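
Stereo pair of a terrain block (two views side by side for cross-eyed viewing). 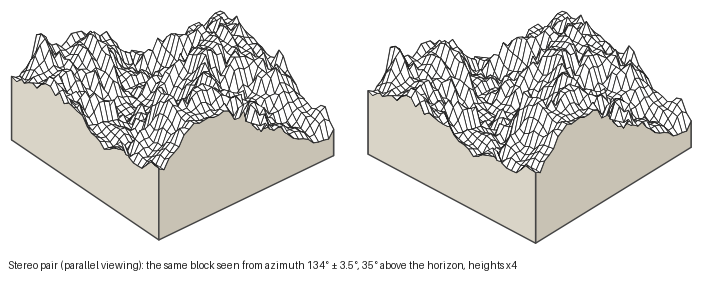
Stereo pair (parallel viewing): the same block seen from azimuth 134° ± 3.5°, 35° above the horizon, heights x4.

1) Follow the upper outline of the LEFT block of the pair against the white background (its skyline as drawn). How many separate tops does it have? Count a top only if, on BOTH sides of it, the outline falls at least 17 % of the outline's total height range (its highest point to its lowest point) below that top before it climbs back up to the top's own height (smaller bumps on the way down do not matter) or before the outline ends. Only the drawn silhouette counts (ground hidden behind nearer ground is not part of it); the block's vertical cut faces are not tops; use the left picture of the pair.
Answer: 2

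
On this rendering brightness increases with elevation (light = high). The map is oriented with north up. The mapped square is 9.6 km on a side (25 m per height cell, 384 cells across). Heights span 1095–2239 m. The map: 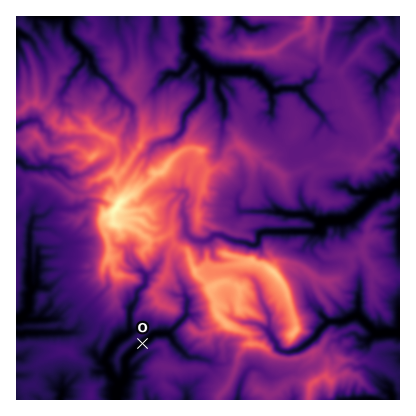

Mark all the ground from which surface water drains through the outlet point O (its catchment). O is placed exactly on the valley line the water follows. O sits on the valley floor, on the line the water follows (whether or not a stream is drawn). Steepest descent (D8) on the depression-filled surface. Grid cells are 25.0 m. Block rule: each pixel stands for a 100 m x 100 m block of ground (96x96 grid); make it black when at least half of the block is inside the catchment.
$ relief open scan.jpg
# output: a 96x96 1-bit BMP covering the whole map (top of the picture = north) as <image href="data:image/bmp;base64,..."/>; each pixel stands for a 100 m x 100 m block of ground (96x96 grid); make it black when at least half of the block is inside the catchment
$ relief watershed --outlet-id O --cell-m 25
<image width="96" height="96" href="data:image/bmp;base64,Qk2+BAAAAAAAAD4AAAAoAAAAYAAAAGAAAAABAAEAAAAAAIAEAAATCwAAEwsAAAIAAAAAAAAA////AAAAAAAAAAAAAAAAAAAAAAAAAAAAAAAAAAAAAAAAAAAAAAAAAAAAAAAAAAAAAAAIAAAAAAAAAAAAAAAcAAAAAAAAAAAAAAA8AAAAAAAAAAAAAAB8AAAAAAAAAAAAAAD+AAAAAAAAAAAAA//+AAAAAAAAAAAAB//+AAAAAAAAAAAAB//+AAAAAAAAAAAAB///AAAAAAAAAAAAB///gAAAAAAAAAAA5///gAAAAAAAAAAB////4AAAAAAAAAAB////4AAAAAAAAAAB////wAAAAAAAAAAAf///AAAAAAAAAAAAP//4AAAAAAAAAAAAH//wAAAAAAAAAAAAH//gAAAAAAAAAAAAH//AAAAAAAAAAAAAD//AAAAAAAAAAAAAD//AAAAAAAAAAAAAH//AAAAAAAAAAAAAH/+AAAAAAAAAAAAAH/+AAAAAAAAAAAAAH/8AAAAAAAAAAAAAH/8AAAAAAAAAAAAAD/4AAAAAAAAAAAAAB/wAAAAAAAAAAAAAB/gAAAAAAAAAAAAAA/gAAAAAAAAAAAAAA/AAAAAAAAAAAAAAA/AAAAAAAAAAAAAAA+AAAAAAAAAAAAAAA+AAAAAAAAAAAAAAAeAAAAAAAAAAAAAAAAAAAAAAAAAAAAAAAAAAAAAAAAAAAAAAAAAAAAAAAAAAAAAAAAAAAAAAAAAAAAAAAAAAAAAAAAAAAAAAAAAAAAAAAAAAAAAAAAAAAAAAAAAAAAAAAAAAAAAAAAAAAAAAAAAAAAAAAAAAAAAAAAAAAAAAAAAAAAAAAAAAAAAAAAAAAAAAAAAAAAAAAAAAAAAAAAAAAAAAAAAAAAAAAAAAAAAAAAAAAAAAAAAAAAAAAAAAAAAAAAAAAAAAAAAAAAAAAAAAAAAAAAAAAAAAAAAAAAAAAAAAAAAAAAAAAAAAAAAAAAAAAAAAAAAAAAAAAAAAAAAAAAAAAAAAAAAAAAAAAAAAAAAAAAAAAAAAAAAAAAAAAAAAAAAAAAAAAAAAAAAAAAAAAAAAAAAAAAAAAAAAAAAAAAAAAAAAAAAAAAAAAAAAAAAAAAAAAAAAAAAAAAAAAAAAAAAAAAAAAAAAAAAAAAAAAAAAAAAAAAAAAAAAAAAAAAAAAAAAAAAAAAAAAAAAAAAAAAAAAAAAAAAAAAAAAAAAAAAAAAAAAAAAAAAAAAAAAAAAAAAAAAAAAAAAAAAAAAAAAAAAAAAAAAAAAAAAAAAAAAAAAAAAAAAAAAAAAAAAAAAAAAAAAAAAAAAAAAAAAAAAAAAAAAAAAAAAAAAAAAAAAAAAAAAAAAAAAAAAAAAAAAAAAAAAAAAAAAAAAAAAAAAAAAAAAAAAAAAAAAAAAAAAAAAAAAAAAAAAAAAAAAAAAAAAAAAAAAAAAAAAAAAAAAAAAAAAAAAAAAAAAAAAAAAAAAAAAAAAAAAAAAAAAAAAAAAAAAAAAAAAAAAAAAAAAAAAAAAAAAAAAAAAAAAAAAAAAAAAAAAAAAAAAAAAAAAAAAAAAAAAAAAAAAAAAAAAAAAAAAAAAAAAAAAAAAAAAAAAAAA="/>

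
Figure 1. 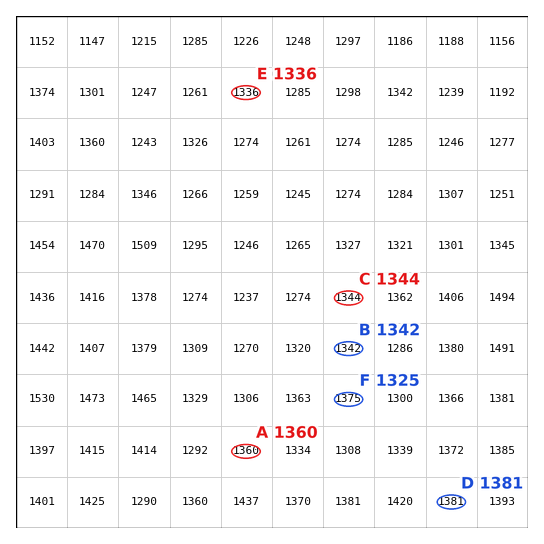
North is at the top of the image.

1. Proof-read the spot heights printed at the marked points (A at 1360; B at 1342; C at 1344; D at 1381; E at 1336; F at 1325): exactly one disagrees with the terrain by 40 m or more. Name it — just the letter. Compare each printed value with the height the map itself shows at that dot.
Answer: F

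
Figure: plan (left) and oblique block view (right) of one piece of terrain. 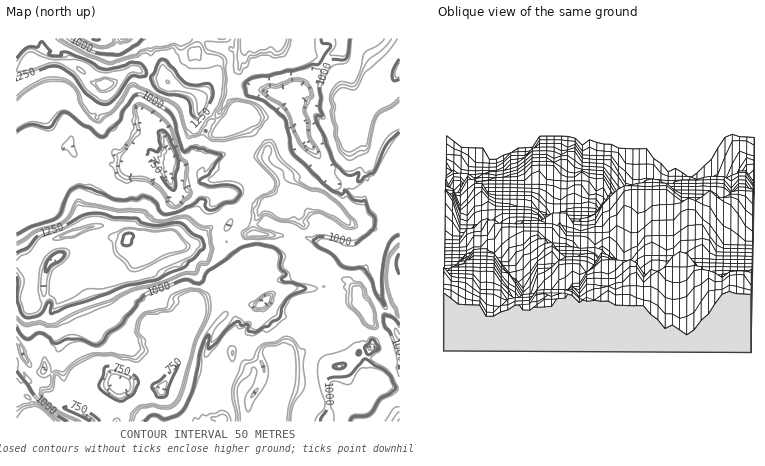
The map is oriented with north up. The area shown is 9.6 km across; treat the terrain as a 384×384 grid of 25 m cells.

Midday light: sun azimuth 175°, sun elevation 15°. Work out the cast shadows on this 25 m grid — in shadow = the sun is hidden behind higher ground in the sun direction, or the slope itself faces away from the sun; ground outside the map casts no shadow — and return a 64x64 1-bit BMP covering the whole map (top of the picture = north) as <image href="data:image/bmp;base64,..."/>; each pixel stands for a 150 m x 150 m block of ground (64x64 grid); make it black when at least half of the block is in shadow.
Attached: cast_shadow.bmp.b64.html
<image width="64" height="64" href="data:image/bmp;base64,Qk0+AgAAAAAAAD4AAAAoAAAAQAAAAEAAAAABAAEAAAAAAAACAAATCwAAEwsAAAIAAAAAAAAA////AAAAAAAD+JbgAAABxIfwF/HgAAHz/8Af+OAAAPP/gN/4AQAA+P8B//wBAAAefwP//ACAAA9/Aef8CAAADv4AAvwMAAAA+AAAOAwAAADoAAAKAwAAAEAAAAgDAAAAAAAABgMAADAAAAAGmOEAGQAAAAfA/gABAAAIB2H+AAMAAAAD9fwABgAAAAO/+AAEAAAAAx/wAAAAAAADPPAAAAAAAAEB+AAUAAAAAADsADgIAAAAAA+AOAAAAAAAB4B4AAAAAAAAANAEAAAAAAgD4AQAAAAAAAPkBwAAAAAAB+QDgAAAAAAHxcAAAAAAAB+H4AAAAAAAOAfwAAAaAABwB/+Bw74CeAAH//D//4PwAAf//v//g+AAA/////+CAAET/////8AAAxD/////+YAH4P/////9wA/g/////zjgf8A////8APH+AD////8AY/wAH///+YAD/AAH///7gA/4AAP///DADfAAAfz/4GAL4AAB8P/gAIPAAAAAP8AA48AAAAAfwADjgAAAAAeAgEMAAAAAAACAAgAAAAAAAEAMAAAAAAAAYFwgAAAAAAAw/KgAAAAAAB/4oAAAAAAAH/jIAAAAAAcf+I2AAAAAHw+AL4AAD4BfAAA3wAAHgz8AABfAAC/9d8AADEGD//ngAAAOAd///8DgAA8N/////cAABzz3///+AAAADg=="/>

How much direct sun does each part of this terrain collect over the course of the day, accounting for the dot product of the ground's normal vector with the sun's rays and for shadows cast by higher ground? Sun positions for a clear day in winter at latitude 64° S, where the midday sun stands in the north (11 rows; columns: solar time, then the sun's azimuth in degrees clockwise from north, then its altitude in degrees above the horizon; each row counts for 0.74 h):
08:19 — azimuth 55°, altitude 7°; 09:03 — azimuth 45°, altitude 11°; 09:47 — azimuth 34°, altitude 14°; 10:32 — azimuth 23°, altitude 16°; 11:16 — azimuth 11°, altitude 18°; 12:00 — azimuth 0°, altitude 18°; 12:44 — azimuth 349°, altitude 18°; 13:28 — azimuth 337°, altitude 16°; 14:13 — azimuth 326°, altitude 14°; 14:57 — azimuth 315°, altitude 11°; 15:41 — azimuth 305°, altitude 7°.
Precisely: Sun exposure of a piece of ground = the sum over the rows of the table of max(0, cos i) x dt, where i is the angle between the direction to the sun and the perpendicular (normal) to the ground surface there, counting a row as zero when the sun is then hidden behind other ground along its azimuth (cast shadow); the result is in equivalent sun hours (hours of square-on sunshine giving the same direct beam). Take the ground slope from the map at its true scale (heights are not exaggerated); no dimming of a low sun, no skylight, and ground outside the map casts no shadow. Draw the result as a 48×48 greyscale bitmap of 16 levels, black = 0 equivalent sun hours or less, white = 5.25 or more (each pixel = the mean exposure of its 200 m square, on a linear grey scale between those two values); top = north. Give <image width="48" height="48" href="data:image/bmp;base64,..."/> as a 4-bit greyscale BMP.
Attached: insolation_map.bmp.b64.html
<image width="48" height="48" href="data:image/bmp;base64,Qk32BAAAAAAAAHYAAAAoAAAAMAAAADAAAAABAAQAAAAAAIAEAAATCwAAEwsAABAAAAAAAAAAAAAAABEREQAiIiIAMzMzAERERABVVVUAZmZmAHd3dwCIiIgAmZmZAKqqqgC7u7sAzMzMAN3d3QDu7u4A////AHZnv/2DNZaHzN2WmHdlZlVVVFRGV8yGmMmN+3MUVmaLrLqnZ4pkZ2VVRFU2VnemeontZDRVZplomYmJZlVFZ2VVM1VmVVV6Z2qSJFVWe4iGaIWHdmVWVIZWQkV2VVVYyXhSMkRFYxE1QiZmdmVoZGZlVVVjIkRERah6QCNEMAADQxVWdmVZlkZVVWZRATMyFXhTMhABEAATRENWdmZmdlVVVlVXhSEQJ1RBNDAAAAACRENFZlVErFRVZlVUNVEUVSIQEiIAABIiNEQ0Z3VVZ2VmZ1UxJGaoVxEAAAAAA0RHUzMzV5eIZry3mWVVQhEEVxAAAQATMiNGMjMzR2lmaGedtmZVVDIDZiAAABI0QgEiESIjNVWXi7p2ZlVVVDIDUBABEAABIiERABEiI1Nqt2mnZlVVVCJUACIREAAAAAEAAAAREjZXZod1VWZVUxVjEkVSIQAAAAAAAAAAACRVVTd4ZVZVU0aEM2ZmJUIQAAAAAAAAACRFUxBXp2ZlVlh1RXZlVVVDIQAAAAAAATRFVUIyNnZlVmdUVVZUZVVVVUIQAAAAASNFVVVCEjRFV9hVVTVUdlVVVVMQEhAAEQE0RVRFVVVmenhmY1VTaWZVVDIgAAABIBABEiIlVWVWvMpWdYZTAnZlVCFFQQABEjMAAAAEVVZpdERFiMxkIBNFVENGdTESM1VBAAADVWiDABNEm9qmMAEkU2VVRVWKeHVUEAATVmIAAAE0isze3JUBN6l5q6q6yGVldWhzIRISESIUW3z//+3JdnvO///JvYVWemIAASEQAUVFVmZou7zLvd3ZrP/thnZFVhASIxAAOYaWVlVVWHiM7d7umJ77icplVlNVVSI1iWaWVWZlV3vcqc26m3icyGrbZ5ZmZVVpt8xlVVVWZpd63Iebt5ZVZiADdp2GZnnNyndVVVZmZo3rhmd2imZTQAAARVR2i8vHdCE0VWZmZWZmZXvMlUI1WnQ0VDI2h2lTISEURVVVVVZVVmQzNBI0ZpZVVCFot5ZDEhIjRVVVVVZVVTIiIQARESZVUyWLenVCIRJDRFVVRVVERCASEAAQAAE0VnWGlnY0IQAzNFVUQzQyIhEREAAhAAABJIqFZ1I0RUJEIxEiIiMhARIAAAAhABEQAThlZTM0RVVEIQAAAiEAEREQAAAyMUVUISRXdEM1ZmVDQkISEAARARAAAAAkIiZVVTNYVERkVVVCNFVEMAIiEBAAAAAkMjVlZoirU0hWVmZREjMzMiIhARAAAAACVDN3esvIM2VVZmVUIQABEREhEREAAAAARkRs3sgxEUVWZmZVUzAAAAEiECEAERI3qoVVYRAAAARpmYZVVRAAAAE3unIAJFarq4VUIAAAABR3y6ZlQRAAAAFGrZYSWGiGZmZSIiEAAAJmZnhmZWUxATebzu28eJt3d4hFIRIyIgBJl2mGaaZqzL3u/f/pd7ZlNopVIAABRVNJuVeZaI3YeM3//ZvM7cm5eZZGUyEiRVdjVmiplmd3a/7uqb67d4ubxhAmVVVVVmZ3VmZ5hw=="/>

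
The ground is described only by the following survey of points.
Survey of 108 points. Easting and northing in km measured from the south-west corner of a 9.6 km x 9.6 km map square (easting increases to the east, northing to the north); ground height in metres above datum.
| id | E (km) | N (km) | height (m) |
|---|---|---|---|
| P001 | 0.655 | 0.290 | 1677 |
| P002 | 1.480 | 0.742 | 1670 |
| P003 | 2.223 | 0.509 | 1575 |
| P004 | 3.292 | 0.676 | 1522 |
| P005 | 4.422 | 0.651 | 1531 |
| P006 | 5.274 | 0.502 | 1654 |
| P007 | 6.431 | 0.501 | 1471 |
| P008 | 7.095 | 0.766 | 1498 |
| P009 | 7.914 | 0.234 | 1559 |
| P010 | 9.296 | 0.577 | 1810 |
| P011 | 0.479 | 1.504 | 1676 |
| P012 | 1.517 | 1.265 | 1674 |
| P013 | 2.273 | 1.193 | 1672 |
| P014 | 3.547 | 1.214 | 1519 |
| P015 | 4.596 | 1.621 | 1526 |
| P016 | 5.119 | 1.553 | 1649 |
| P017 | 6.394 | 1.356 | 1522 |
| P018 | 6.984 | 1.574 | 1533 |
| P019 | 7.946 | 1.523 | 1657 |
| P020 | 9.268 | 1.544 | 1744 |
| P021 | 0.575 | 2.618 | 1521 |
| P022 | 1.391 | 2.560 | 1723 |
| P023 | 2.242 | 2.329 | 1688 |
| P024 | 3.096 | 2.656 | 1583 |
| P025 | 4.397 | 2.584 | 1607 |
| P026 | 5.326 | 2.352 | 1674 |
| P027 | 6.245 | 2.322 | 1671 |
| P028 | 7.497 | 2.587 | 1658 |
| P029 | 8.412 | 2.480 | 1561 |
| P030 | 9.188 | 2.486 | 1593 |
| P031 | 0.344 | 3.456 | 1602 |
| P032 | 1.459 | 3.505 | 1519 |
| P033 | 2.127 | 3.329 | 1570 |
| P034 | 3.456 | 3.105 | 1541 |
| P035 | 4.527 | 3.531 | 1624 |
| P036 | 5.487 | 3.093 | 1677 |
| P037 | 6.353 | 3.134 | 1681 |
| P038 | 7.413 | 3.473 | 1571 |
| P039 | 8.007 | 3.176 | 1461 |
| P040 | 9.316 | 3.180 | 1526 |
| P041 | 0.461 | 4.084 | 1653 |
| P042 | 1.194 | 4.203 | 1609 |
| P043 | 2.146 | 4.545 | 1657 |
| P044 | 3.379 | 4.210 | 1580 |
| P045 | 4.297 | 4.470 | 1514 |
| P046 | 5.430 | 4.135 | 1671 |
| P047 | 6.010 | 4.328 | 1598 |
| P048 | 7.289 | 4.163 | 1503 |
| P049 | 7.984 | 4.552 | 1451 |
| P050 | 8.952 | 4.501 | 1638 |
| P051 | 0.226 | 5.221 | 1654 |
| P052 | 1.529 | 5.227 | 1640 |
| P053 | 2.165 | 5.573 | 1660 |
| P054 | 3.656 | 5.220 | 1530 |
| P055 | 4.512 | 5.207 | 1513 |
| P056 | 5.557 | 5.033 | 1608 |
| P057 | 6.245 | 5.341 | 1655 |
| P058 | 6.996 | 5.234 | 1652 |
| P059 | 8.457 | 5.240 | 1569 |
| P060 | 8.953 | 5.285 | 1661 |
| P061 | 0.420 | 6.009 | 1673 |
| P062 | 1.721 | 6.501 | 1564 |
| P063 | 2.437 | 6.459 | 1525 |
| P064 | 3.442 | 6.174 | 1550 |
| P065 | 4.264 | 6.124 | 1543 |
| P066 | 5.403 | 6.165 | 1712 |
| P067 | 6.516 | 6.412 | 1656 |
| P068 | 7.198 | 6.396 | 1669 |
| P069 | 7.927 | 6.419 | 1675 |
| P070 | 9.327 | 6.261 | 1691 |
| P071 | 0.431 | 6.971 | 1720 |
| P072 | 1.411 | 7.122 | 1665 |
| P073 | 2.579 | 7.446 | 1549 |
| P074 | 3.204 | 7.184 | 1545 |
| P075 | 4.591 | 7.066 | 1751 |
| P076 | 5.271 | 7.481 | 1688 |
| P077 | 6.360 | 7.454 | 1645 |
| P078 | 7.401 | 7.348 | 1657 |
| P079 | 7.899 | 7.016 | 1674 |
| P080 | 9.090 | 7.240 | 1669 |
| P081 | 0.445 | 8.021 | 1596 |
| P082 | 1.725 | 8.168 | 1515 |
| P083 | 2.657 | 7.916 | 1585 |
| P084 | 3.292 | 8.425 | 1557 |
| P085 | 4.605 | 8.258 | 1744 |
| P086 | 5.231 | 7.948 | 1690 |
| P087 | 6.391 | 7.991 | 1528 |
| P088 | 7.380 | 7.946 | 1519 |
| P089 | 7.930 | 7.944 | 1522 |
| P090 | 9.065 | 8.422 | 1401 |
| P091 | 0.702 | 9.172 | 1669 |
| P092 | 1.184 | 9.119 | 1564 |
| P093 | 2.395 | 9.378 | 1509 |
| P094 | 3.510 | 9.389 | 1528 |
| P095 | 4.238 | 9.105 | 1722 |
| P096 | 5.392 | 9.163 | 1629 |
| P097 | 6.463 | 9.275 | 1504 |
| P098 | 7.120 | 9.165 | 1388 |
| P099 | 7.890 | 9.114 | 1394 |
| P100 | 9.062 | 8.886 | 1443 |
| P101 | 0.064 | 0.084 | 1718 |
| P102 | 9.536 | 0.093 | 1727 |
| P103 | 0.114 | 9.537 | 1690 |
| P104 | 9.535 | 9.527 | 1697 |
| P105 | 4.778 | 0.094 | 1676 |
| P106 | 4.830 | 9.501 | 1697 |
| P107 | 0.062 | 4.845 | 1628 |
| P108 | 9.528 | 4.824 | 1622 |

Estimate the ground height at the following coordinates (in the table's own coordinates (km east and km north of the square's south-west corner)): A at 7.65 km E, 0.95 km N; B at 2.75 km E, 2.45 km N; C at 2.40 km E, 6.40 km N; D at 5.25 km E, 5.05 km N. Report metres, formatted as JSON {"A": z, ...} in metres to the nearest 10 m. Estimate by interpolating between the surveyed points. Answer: {"A": 1550, "B": 1640, "C": 1530, "D": 1550}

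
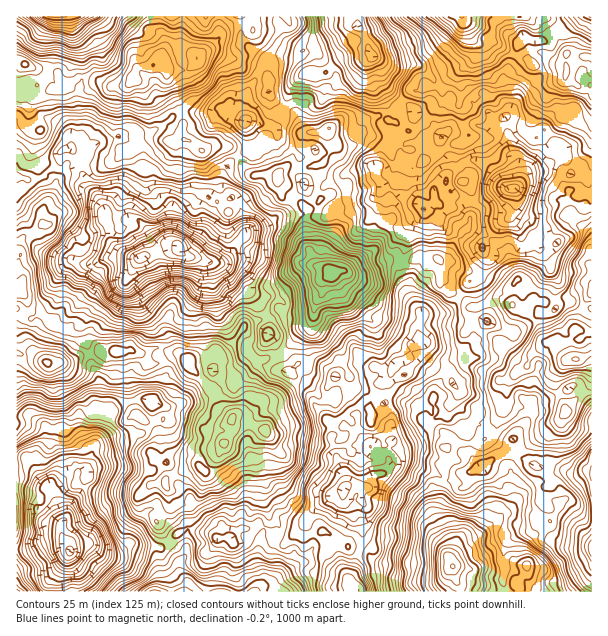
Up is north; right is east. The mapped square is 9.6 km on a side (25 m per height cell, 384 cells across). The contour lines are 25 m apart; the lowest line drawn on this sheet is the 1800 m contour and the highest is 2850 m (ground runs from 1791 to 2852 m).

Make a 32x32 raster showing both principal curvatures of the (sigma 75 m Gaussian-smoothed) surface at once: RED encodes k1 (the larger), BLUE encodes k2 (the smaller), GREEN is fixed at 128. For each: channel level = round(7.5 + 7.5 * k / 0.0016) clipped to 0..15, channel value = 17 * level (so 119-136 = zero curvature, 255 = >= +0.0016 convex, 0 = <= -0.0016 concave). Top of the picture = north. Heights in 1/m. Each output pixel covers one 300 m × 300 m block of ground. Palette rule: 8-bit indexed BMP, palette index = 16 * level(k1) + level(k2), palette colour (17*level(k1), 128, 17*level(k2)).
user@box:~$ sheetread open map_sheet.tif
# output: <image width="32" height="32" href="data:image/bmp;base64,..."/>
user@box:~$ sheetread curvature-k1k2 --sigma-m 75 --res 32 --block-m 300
<image width="32" height="32" href="data:image/bmp;base64,Qk02CAAAAAAAADYEAAAoAAAAIAAAACAAAAABAAgAAAAAAAAEAAATCwAAEwsAAAABAAAAAAAAAIAAABGAAAAigAAAM4AAAESAAABVgAAAZoAAAHeAAACIgAAAmYAAAKqAAAC7gAAAzIAAAN2AAADugAAA/4AAAACAEQARgBEAIoARADOAEQBEgBEAVYARAGaAEQB3gBEAiIARAJmAEQCqgBEAu4ARAMyAEQDdgBEA7oARAP+AEQAAgCIAEYAiACKAIgAzgCIARIAiAFWAIgBmgCIAd4AiAIiAIgCZgCIAqoAiALuAIgDMgCIA3YAiAO6AIgD/gCIAAIAzABGAMwAigDMAM4AzAESAMwBVgDMAZoAzAHeAMwCIgDMAmYAzAKqAMwC7gDMAzIAzAN2AMwDugDMA/4AzAACARAARgEQAIoBEADOARABEgEQAVYBEAGaARAB3gEQAiIBEAJmARACqgEQAu4BEAMyARADdgEQA7oBEAP+ARAAAgFUAEYBVACKAVQAzgFUARIBVAFWAVQBmgFUAd4BVAIiAVQCZgFUAqoBVALuAVQDMgFUA3YBVAO6AVQD/gFUAAIBmABGAZgAigGYAM4BmAESAZgBVgGYAZoBmAHeAZgCIgGYAmYBmAKqAZgC7gGYAzIBmAN2AZgDugGYA/4BmAACAdwARgHcAIoB3ADOAdwBEgHcAVYB3AGaAdwB3gHcAiIB3AJmAdwCqgHcAu4B3AMyAdwDdgHcA7oB3AP+AdwAAgIgAEYCIACKAiAAzgIgARICIAFWAiABmgIgAd4CIAIiAiACZgIgAqoCIALuAiADMgIgA3YCIAO6AiAD/gIgAAICZABGAmQAigJkAM4CZAESAmQBVgJkAZoCZAHeAmQCIgJkAmYCZAKqAmQC7gJkAzICZAN2AmQDugJkA/4CZAACAqgARgKoAIoCqADOAqgBEgKoAVYCqAGaAqgB3gKoAiICqAJmAqgCqgKoAu4CqAMyAqgDdgKoA7oCqAP+AqgAAgLsAEYC7ACKAuwAzgLsARIC7AFWAuwBmgLsAd4C7AIiAuwCZgLsAqoC7ALuAuwDMgLsA3YC7AO6AuwD/gLsAAIDMABGAzAAigMwAM4DMAESAzABVgMwAZoDMAHeAzACIgMwAmYDMAKqAzAC7gMwAzIDMAN2AzADugMwA/4DMAACA3QARgN0AIoDdADOA3QBEgN0AVYDdAGaA3QB3gN0AiIDdAJmA3QCqgN0Au4DdAMyA3QDdgN0A7oDdAP+A3QAAgO4AEYDuACKA7gAzgO4ARIDuAFWA7gBmgO4Ad4DuAIiA7gCZgO4AqoDuALuA7gDMgO4A3YDuAO6A7gD/gO4AAID/ABGA/wAigP8AM4D/AESA/wBVgP8AZoD/AHeA/wCIgP8AmYD/AKqA/wC7gP8AzID/AN2A/wDugP8A/4D/AKNAg3N0yITlg+ezppPp57ejdGCSx9jn6Oe4ktXHtaV0p7ZwcZWRctWV81C3lLe3xLaSgdOkx3Tp+8ejs/z5lYWChEBgUMFx0ZH4kXFhxIKUxbX3onOVpvjnloSi1JCTk7ZycLNy14P3tLBxYoOTtnKm2KaitpXXttnYtJRyxZXFhJJgg8em+LPWtpVzhKalpcGFg2F0p9rHpZLI2JSk1/mTgcLj1db81diB17eUp5bWYlFyc6S3xtVRhLe2x5Pp17SBoaRQlLPU1bT6poSnxsaElHKjgHO11IRxc8eEtKGSQLWEk4GEx+mTt8bptIXX6qWB1saUYaXXt5SRtIGTxLO0s8iVMKPCtIOkpvii1/i2pqC3cpNypOi2tthhtdjYx6OAkrPm1OnUg5XIyNfVttmjgIPYoqTopKWVxbaRxvukUJXYgXFw0DCRUMPExrfYpoDYpbSi1si3gbS2tmGD9/TDtre3s7i2pLOl9ZWktrXAtYLGpoOUptdghOnWk8aQocT8+taipqXYovqUtqWTgXPVYcVykmKVxaXEpNflo/nl1tbHsvb5+eX2+OX5g6LTxMO1cZPVkmKDtYS2ovXWxsWlhIOFtaS2ksVklaL4kVDW+5VxttmUgaXIxaNxodjWtqKkt6bHtJKj96PGovjRxZT3o8izx5RQcrTmcdjFcJOy+aKnx9dgcKb81lGD1ZODY/e2yLe1cJLW86Tl16bWwsb4lJGDw4GApcbVgnOlxfW21/v56MWQpeelkJP66XCC1/eRQKGRo1CQkHCAYKFzlfrn19jVk9Tn6tmCccOjgLT59eSks8fDt6JAYKbXkISl6Nm3cqXUc6aW4oLTx6STUNS1+vfWgMSz5JHHpPiAgJDCspLEYqWldHLH+YJglLXYw5TqyddQpIPossfG1cHHtuTWpKaDlqRShYPkxrCzyMd0crTVoKKDprWElISSo8Xpk5O2uJSCpaaCxfdgIGDYuJWmo7Wz9+e1pLimtpD25unDx6WyUJOn2ISy1MS0cLK1g6XUYJWEyMakydf69tKDc7Ny1te0xIamxNakp3G1xWOluPuCY2OhcaK216PHgcWB2Pf6hLiTt6ZipMa2w9iSpaXFooJ1hbZ0xYDUcYJwkqPUkdf35tWlg6a2pXNixKS2g8nX2MXG6Me3pYOkYYPH5bXFk6Vzk/PGpqaEpWKlx5PEpJTI1Pfm+bTa18mCpMLnUHDElJOCtuekxqalpKWk+pT59NmzpZLo2MjE+sPYgsWktdWVMGCTopWVx6eh2cTY5ZRyppGVpOiV19bm1oG3pYLFpqSQc6aVlcXVx4FxgdbHyKKEk8aUx+qltnL509mk/MV0YpC2pZWW+dmTs8XF1JU="/>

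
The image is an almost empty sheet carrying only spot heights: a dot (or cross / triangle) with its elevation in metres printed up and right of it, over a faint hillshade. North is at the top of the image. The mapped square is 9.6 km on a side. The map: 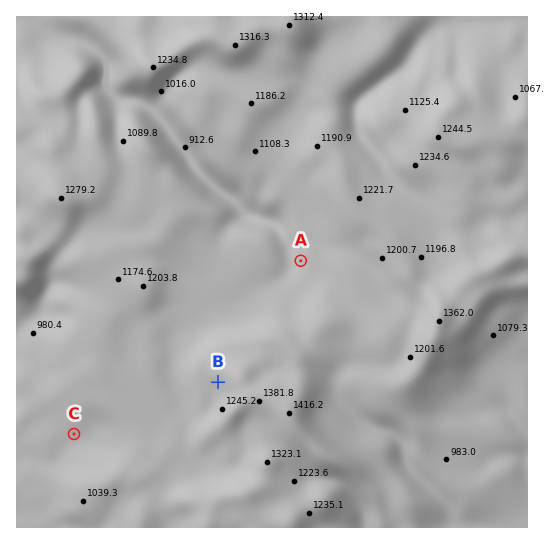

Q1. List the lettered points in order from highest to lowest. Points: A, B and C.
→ B A C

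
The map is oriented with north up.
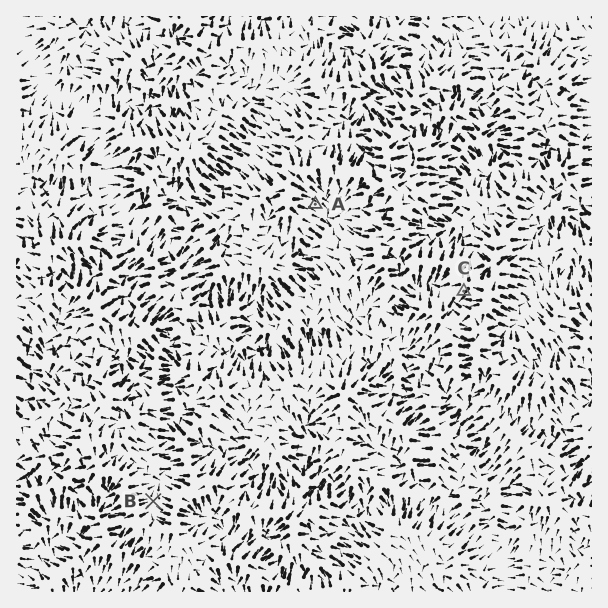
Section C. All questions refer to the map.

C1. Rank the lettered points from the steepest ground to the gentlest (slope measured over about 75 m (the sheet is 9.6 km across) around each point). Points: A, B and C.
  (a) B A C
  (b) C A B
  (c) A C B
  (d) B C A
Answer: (b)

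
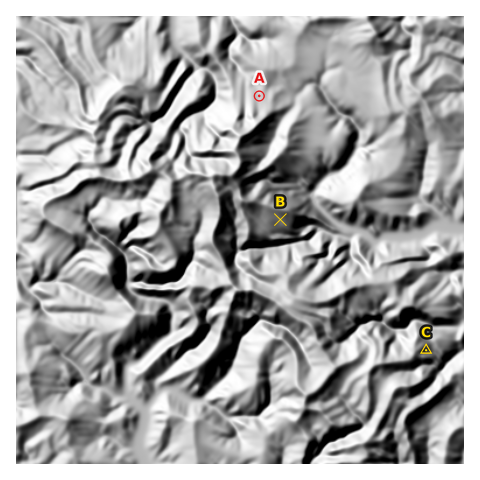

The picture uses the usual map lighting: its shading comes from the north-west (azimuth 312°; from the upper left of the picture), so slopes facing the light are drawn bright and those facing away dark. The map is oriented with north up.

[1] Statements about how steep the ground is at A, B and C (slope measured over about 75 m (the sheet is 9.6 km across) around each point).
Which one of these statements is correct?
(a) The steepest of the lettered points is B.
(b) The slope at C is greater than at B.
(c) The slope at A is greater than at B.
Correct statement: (b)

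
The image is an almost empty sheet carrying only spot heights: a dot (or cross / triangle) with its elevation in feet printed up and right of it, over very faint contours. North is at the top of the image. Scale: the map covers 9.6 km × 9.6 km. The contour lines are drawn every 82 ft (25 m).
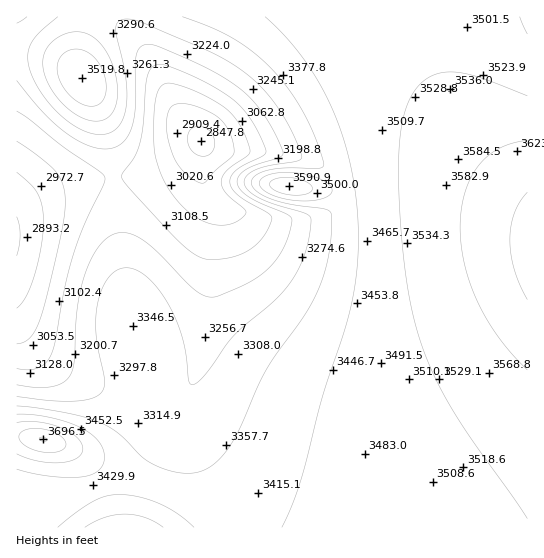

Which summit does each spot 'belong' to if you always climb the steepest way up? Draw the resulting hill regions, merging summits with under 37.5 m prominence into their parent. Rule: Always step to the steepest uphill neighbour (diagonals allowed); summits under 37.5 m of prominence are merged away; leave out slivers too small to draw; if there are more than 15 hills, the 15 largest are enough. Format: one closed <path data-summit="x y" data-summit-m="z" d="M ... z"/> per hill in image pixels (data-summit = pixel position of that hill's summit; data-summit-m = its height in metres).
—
<path data-summit="527 243" data-summit-m="1135" d="M527 16l-401 0-1 6 3 7 27 37 21 44 29 34 20 7 40 0 42 8 23 10 11 12 3 14-4 10-7 7-23 8-40 0-31-8-20-11-12-12-6-15 2-29-2-4-14 14-30 16-32 6-46 4-34 11-16 8-13 10 0 111 7 13 19 22 15 11 30 16 27 10 41 11 15 0 8-3 7-6-5 10 1 16 35 68 7 17 3 22 301 0z"/><path data-summit="82 78" data-summit-m="1073" d="M125 16l-109 1 1 192 12-9 34-15 34-6 28-2 36-8 26-14 14-14-25-31-21-44-27-37z"/><path data-summit="43 439" data-summit-m="1127" d="M17 321l-1 181 22 1 39-10 26-9 28-16 20-22 14-28 14-16-24 2-14-3-54-18-24-12-21-15-17-18z"/><path data-summit="123 527" data-summit-m="1099" d="M181 400l-16 18-14 28-20 22-28 16-26 9-39 10-21 0-1 24 209 1 0-11-9-28-35-68z"/><path data-summit="289 186" data-summit-m="1095" d="M202 141l-1 33 6 15 12 12 20 11 31 8 40 0 23-8 10-13 1-10-3-8-11-12-9-5-23-8-20-4-61-3z"/>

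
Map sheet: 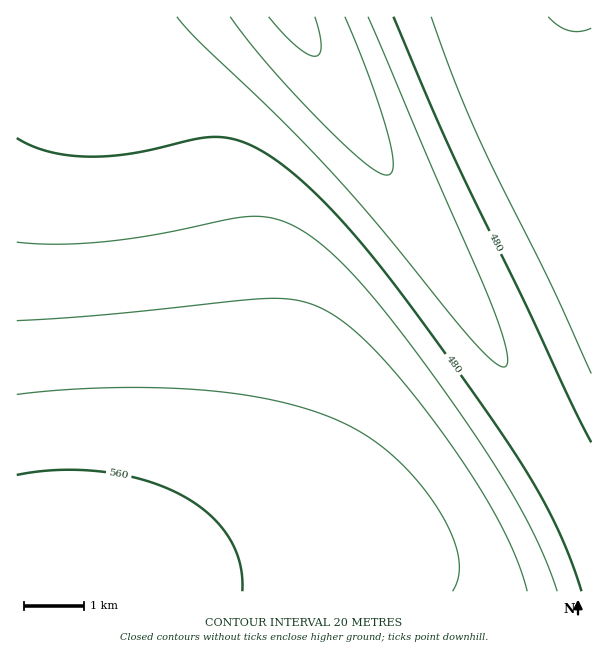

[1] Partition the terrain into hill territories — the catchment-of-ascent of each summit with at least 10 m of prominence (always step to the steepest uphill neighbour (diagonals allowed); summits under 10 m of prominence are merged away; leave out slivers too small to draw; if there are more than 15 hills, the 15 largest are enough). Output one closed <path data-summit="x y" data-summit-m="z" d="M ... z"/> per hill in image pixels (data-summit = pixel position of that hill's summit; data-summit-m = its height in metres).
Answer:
<path data-summit="41 591" data-summit-m="579" d="M294 16l-278 1 0 574 575 1 1-76-3-6-109-189z"/><path data-summit="579 17" data-summit-m="521" d="M591 16l-296 1 185 304 111 195z"/>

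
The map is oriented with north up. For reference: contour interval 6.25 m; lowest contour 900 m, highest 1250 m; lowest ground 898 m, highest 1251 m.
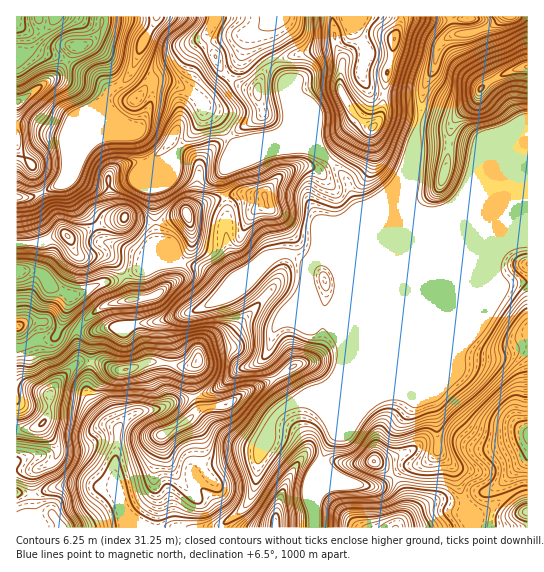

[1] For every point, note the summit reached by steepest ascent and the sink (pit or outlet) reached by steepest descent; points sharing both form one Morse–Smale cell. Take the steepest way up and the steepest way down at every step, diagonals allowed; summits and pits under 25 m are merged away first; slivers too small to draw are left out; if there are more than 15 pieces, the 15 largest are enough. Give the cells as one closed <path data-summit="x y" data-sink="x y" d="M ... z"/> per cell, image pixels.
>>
<path data-summit="42 423" data-sink="510 17" d="M415 145l-7 20-11 18-10 10-16 10-60 60-4 20-6 11-16 17-10 18-8 25-9 9-21 8-16 16-24 9 2 14-14 13-24 12-1 16-7 23 2 15 2 5-2 34 68 0 6-8 18-15 5-10 4-12 3-26 16-40 11-10 24-11 5-5 15-7 6-6 8-15 67-161 4-27z"/><path data-summit="42 423" data-sink="157 17" d="M81 328l-4 2 2 29-22 23-8 13-6-3-11-13-5-33-11 3 0 178 138 1 3-15 0-19-2-5-2-15 7-23 1-16 24-12 14-13-3-13-22 4-16 8-21 3-10 5-9 11-4-1-10-9-16-21-1-14 2-9 2-29 1-8 4-6z"/><path data-summit="527 67" data-sink="510 17" d="M527 16l-25 0-12 11-20 6-17 2-13 10-7 25-10 21-2 22-6 26 1 16-4 46 7 8 6 3 13 0 17-5 73-1z"/><path data-summit="373 127" data-sink="510 17" d="M451 16l-50 1-8 24-1 14-5 18-6 41-2 7-6 6-11-6-13-14-9-18 3-31-6-10-10 0-38 8-16 7-10 11-6 13 0 8 6 19-32 21-2 2 2 2 4 6 18 7 16 0 17-4 29 1 6 3 26 27 9 27 5 2 8-3 18-12 10-10 11-18 8-20-1-6 6-26 2-22 10-21 4-20 10-13 12-3-6-5z"/><path data-summit="275 527" data-sink="510 17" d="M411 199l-72 175-13 13-40 20-11 10-16 40-3 26-4 12-5 10-23 20 1 3 90-1-2-29 10-23-2-13 3-8 13-23 78-188 0-38z"/><path data-summit="265 195" data-sink="510 17" d="M311 148l-25 0-27 5-29 12-6 5-3 15 6 17 0 40 12 33 23-8 11-11 8-3 8 0 17 10 4-2 58-55-7 2-5-2-9-27-26-27z"/><path data-summit="374 461" data-sink="510 17" d="M415 211l0 32-3 8-75 180-16 31 3 7 6 6 13 8 27 4 12-2 11-8-18-16 27-6 21-12 14-2-4-34-17-44z"/><path data-summit="527 435" data-sink="510 17" d="M417 245l-1 118 17 44 4 34 22 0 15 7 15 1 38-12 1-91-6-1-27 11-22 0-11-3z"/><path data-summit="17 102" data-sink="157 17" d="M155 16l-52 0-3 14-9 11-16 6-20 29-29 21-10 5 1 95 18-1 26-12 4-5 30-70 9-7 4-9 5-5 6-3 10-10 14-33 13-23z"/><path data-summit="198 361" data-sink="510 17" d="M289 253l-16 3-34 33-40 20-45 14-17 1 10 31 0 7 20 1 15 4 12-3-2 11 3 21 12-3 14-6 16-16 21-8 9-9 6-23 10-16 18-21 7-15 1-13 6-7-9 4z"/><path data-summit="42 423" data-sink="157 17" d="M134 68l-15 17-11 8-4 9-5 4-27 68 13 7 12 4 16 0 22-6 10-14 9 0 16-6 31-38 2-16-9-10-24-12-16 0-3-4z"/><path data-summit="395 527" data-sink="510 17" d="M415 205l1 40 44 106 13 5 22 0 27-11 5 0 1-62-27 1-71-71-11-4z"/><path data-summit="373 127" data-sink="157 17" d="M214 16l-57 0-14 26-10 25 18 12 3 4 16 0 24 12 7 7 3 7 15 12 11 15 29-19 4-3 0-4-6-19-19-7-19-18-12-29 8-16z"/><path data-summit="198 361" data-sink="157 17" d="M135 324l-9 4-23 0-6 3-5 6-5 56 9 16 14 15 7 4 10-11 10-5 21-3 16-8 21-4-3-22 1-9-11 1-27-6-8 2-3-17z"/><path data-summit="373 127" data-sink="277 17" d="M331 16l-116 0-8 21 14 33 17 14 19 7 6-17 10-11 21-8 43-7z"/>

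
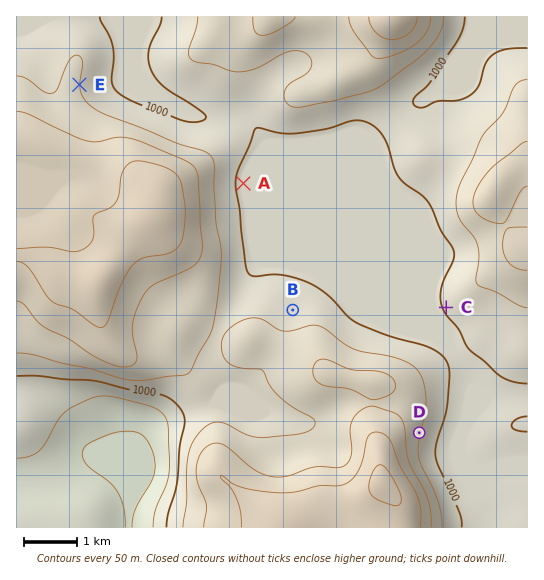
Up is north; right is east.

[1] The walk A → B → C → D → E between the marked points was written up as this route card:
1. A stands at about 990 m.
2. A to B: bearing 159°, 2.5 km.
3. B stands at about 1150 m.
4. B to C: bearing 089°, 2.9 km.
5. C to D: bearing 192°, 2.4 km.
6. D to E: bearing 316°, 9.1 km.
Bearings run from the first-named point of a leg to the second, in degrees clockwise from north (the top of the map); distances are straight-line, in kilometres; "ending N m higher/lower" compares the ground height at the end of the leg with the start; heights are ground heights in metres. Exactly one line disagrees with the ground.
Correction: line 3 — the height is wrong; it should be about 1020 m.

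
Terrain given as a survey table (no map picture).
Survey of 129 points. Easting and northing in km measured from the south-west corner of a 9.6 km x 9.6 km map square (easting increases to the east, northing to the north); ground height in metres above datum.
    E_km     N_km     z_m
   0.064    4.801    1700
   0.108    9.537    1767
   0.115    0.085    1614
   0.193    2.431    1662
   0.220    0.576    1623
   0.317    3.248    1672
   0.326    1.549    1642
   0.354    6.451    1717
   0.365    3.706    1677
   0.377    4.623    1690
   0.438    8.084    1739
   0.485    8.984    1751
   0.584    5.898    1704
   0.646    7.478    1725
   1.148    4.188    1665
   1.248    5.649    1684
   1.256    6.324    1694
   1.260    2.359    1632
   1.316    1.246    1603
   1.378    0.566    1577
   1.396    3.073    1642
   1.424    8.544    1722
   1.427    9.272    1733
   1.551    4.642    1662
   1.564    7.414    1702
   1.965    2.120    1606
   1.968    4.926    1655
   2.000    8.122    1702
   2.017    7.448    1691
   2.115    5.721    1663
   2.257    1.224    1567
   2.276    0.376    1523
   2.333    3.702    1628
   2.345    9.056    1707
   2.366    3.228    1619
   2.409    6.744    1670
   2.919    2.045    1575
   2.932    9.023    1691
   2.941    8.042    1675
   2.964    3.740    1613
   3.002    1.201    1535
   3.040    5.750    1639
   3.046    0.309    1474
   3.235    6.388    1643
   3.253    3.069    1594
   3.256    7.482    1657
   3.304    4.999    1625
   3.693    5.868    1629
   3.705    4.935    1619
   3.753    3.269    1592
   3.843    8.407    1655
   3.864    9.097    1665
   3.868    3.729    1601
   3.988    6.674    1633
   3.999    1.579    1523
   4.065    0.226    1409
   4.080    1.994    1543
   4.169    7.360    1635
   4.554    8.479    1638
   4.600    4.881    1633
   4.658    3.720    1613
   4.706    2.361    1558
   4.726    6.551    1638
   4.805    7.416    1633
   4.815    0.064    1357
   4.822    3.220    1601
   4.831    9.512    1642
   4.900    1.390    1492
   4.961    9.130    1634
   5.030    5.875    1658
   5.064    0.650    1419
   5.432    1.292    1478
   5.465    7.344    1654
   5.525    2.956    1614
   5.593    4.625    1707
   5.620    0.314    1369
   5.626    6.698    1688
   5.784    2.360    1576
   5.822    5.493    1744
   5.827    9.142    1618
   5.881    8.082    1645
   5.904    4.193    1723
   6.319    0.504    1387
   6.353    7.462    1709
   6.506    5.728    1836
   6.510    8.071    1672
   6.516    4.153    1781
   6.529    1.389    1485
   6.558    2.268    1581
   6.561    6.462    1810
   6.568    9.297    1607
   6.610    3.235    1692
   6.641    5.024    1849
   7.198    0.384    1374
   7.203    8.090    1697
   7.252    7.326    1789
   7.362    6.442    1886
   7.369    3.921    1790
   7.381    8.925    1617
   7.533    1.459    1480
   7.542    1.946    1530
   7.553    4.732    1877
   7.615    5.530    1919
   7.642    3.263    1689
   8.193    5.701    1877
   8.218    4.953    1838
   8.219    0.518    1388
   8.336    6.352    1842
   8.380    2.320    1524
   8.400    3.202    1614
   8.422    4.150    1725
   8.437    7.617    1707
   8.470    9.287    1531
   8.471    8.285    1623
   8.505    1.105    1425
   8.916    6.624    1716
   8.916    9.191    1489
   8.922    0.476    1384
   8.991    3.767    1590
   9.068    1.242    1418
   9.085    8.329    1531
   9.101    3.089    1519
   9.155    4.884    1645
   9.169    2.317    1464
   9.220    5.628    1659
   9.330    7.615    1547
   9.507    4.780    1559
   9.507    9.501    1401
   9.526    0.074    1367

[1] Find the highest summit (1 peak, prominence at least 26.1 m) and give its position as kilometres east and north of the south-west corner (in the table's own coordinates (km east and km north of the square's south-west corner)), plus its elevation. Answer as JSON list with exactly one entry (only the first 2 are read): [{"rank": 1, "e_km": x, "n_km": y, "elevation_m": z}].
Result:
[{"rank": 1, "e_km": 7.54, "n_km": 5.66, "elevation_m": 1921}]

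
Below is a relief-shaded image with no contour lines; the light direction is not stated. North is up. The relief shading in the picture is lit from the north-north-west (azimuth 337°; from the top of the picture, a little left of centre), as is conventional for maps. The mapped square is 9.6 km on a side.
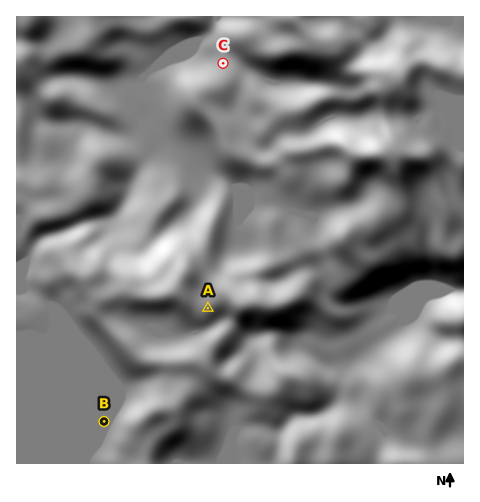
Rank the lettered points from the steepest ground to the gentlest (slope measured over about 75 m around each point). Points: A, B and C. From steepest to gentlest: A C B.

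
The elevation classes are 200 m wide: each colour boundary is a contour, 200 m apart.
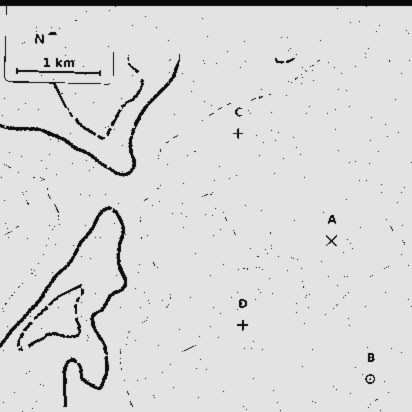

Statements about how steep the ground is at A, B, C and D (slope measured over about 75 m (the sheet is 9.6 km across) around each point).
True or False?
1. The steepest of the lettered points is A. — False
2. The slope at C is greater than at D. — False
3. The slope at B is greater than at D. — True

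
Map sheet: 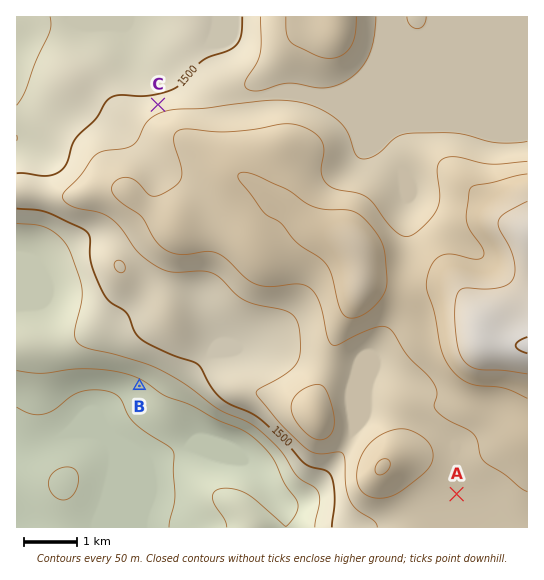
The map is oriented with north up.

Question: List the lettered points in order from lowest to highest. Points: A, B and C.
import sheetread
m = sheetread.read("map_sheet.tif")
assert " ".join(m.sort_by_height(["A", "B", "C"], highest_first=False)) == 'B C A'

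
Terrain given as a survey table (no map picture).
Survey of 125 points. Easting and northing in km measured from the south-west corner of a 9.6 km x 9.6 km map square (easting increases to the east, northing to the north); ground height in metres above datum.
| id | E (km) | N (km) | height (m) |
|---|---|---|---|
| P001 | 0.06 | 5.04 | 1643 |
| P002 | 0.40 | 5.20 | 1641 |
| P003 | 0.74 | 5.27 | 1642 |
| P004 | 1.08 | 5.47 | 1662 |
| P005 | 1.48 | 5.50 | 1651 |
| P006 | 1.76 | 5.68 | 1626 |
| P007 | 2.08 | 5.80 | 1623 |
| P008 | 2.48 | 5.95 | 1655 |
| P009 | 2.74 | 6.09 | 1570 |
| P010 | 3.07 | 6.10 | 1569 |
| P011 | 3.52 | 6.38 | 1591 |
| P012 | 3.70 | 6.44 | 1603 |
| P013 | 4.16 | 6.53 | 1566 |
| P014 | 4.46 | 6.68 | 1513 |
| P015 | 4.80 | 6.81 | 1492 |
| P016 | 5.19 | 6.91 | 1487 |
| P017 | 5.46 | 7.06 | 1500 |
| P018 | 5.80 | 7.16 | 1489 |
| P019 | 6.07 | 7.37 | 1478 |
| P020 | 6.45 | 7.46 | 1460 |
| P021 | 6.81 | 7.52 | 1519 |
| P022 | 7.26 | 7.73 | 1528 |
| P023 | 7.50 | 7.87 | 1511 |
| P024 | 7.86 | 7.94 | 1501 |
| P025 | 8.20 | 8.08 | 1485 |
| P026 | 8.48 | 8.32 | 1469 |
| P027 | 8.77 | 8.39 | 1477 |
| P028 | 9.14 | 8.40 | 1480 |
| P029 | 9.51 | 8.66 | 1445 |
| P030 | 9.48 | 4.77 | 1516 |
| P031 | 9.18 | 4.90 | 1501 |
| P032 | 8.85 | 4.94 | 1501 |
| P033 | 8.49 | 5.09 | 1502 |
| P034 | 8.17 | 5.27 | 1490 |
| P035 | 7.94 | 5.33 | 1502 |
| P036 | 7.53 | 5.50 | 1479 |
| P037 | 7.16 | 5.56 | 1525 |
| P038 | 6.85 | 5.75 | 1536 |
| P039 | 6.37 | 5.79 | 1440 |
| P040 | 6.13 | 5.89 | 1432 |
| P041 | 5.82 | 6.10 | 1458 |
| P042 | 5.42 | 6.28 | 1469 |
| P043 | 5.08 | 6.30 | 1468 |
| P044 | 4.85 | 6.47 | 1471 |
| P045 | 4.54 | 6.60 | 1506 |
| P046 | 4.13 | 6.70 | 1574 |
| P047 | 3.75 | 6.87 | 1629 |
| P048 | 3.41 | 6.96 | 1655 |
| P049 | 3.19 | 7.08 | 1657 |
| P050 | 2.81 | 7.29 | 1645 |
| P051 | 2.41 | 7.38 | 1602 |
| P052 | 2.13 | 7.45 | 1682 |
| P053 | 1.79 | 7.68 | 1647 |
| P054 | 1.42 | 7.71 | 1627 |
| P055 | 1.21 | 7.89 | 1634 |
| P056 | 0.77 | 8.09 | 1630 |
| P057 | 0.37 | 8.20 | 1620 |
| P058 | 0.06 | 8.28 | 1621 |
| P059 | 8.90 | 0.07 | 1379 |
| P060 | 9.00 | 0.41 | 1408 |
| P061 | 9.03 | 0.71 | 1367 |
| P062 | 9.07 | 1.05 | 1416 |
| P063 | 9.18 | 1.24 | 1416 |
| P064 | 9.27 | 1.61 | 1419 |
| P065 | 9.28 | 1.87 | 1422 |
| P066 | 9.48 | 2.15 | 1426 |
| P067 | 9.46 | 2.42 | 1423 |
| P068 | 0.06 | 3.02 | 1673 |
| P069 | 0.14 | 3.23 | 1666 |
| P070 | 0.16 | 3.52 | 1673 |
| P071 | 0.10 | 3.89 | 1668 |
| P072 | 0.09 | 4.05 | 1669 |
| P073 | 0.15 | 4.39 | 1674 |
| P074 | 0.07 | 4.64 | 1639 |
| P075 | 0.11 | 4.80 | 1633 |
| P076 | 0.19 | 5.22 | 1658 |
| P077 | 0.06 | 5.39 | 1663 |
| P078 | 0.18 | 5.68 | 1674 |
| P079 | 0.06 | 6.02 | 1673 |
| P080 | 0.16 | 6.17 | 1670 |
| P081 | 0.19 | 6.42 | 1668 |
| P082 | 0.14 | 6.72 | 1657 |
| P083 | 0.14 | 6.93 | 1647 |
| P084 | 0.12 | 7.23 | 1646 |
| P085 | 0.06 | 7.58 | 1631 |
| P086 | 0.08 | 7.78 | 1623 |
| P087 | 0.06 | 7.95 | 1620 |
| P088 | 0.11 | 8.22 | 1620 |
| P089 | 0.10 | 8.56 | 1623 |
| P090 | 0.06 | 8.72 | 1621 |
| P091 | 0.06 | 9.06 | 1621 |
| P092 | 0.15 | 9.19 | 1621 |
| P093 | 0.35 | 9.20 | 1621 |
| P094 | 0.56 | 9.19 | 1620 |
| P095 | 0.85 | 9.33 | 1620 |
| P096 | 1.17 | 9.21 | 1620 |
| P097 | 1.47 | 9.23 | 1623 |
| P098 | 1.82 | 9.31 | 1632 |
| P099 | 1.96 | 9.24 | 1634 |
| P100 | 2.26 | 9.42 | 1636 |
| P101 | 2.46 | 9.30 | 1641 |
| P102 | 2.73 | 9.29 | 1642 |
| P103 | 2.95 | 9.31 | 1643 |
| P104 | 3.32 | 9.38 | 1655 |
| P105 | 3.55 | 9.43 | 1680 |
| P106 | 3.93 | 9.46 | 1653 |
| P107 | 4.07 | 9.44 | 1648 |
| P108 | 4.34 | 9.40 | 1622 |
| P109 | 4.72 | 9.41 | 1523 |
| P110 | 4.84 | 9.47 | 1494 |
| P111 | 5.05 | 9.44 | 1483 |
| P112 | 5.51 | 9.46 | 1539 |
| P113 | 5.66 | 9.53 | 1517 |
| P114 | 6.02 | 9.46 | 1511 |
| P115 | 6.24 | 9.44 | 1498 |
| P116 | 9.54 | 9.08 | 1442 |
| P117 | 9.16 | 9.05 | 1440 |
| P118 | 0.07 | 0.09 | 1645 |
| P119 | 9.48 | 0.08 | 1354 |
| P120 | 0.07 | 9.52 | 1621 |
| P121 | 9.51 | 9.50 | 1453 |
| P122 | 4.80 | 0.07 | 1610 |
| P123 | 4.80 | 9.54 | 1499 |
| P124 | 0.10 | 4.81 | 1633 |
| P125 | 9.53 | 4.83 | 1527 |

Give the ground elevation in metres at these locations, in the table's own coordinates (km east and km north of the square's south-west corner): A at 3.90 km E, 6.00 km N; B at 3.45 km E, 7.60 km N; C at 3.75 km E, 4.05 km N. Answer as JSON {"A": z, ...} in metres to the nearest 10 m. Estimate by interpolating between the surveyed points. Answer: {"A": 1580, "B": 1670, "C": 1540}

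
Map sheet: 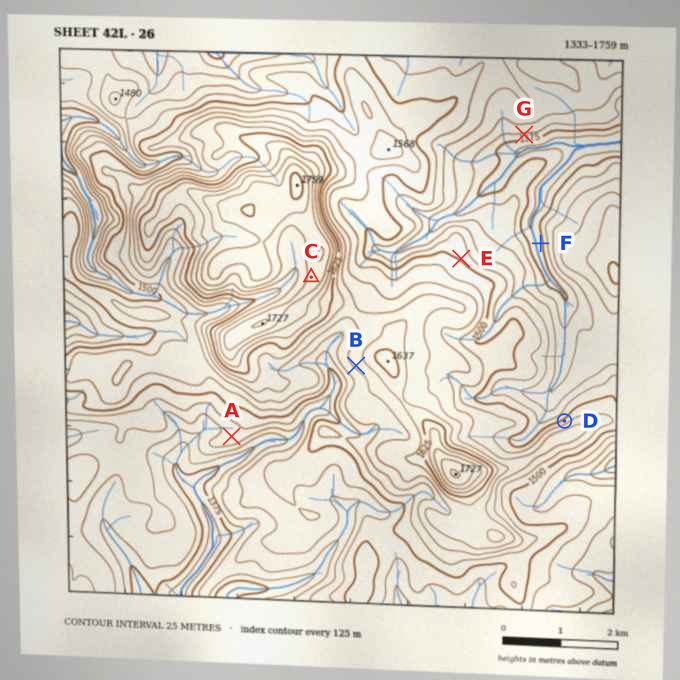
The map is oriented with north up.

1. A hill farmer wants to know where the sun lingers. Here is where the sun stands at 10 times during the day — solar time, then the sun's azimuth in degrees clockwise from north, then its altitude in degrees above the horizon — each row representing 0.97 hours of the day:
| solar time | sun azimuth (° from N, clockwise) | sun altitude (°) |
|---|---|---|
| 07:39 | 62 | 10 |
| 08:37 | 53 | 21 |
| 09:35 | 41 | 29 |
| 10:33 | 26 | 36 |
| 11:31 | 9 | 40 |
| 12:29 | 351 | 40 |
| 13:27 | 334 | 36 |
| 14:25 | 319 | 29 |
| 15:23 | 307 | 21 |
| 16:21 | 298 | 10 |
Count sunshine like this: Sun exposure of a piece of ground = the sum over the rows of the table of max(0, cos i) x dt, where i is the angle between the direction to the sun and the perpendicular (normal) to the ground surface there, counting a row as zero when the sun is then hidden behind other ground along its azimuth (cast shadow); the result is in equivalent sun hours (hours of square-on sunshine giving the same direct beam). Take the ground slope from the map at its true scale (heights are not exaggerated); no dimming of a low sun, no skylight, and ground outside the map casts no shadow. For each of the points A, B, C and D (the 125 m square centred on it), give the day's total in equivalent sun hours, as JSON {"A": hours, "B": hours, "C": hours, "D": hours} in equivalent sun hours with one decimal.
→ {"A": 4.2, "B": 3.8, "C": 4.3, "D": 5.6}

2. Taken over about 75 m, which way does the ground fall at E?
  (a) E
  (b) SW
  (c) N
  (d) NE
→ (d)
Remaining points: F W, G S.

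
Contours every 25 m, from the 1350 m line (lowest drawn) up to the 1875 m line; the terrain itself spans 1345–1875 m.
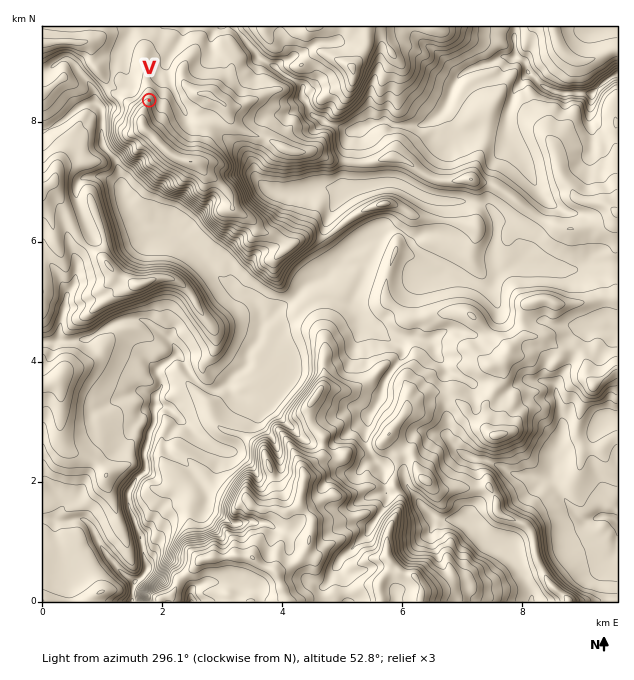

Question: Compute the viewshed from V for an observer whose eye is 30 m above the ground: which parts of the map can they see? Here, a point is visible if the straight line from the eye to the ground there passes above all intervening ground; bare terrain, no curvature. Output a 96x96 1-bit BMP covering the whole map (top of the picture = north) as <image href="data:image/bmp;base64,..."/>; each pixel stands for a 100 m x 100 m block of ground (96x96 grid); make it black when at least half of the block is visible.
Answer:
<image width="96" height="96" href="data:image/bmp;base64,Qk2+BAAAAAAAAD4AAAAoAAAAYAAAAGAAAAABAAEAAAAAAIAEAAATCwAAEwsAAAIAAAAAAAAA////AAAAAAAAAAAAAAAAAAAAAAAAAAAAAAAAAAAAAAAAAAAAAAAAAAAAAAAAAAAAAAAAAAAAAAAAAAAAAAAAAAAAAAAAAAAAAAAAAAAAAAAAAAAAAAAAAAAAAAAAAAAAAAAAAAAAAAAAAAAAAAAAAAAAAAAAAAAAAAAAAAAAAAAAAAAAAAAAAAAAAAAAAAAAAAAAAAAAAAAAAAAAAAAAAAAAAAAAAAAAAAAAAAAAAAAAAAAAAAAAAAAAAAAAAAAAAAAAAAAAAAAAAAAAAAAAAAAAAAAAAAAAAAAAAAAAAAAAAAAAAAAAAAAAAAAAAAAAAAAAAAAAAAAAAAAAAAAAAAAAAAAAAAAAAAAAAAAAAAAAAAAAAAAAAAAAAAAAAAAAAAAAAAAAAAAAAAAAAAAAAAAAAAAAAAAAAAAAAAAAAAAAAAAAAAAAAAAAAAAAAAAAAAAAAAAAAAAAAAAAAAAAAAAAAAAAAAAAAAAAAAAAAAAAAAAAAAAAAAAAAAAAAAAAAAAAAAAAAAAAAAAAAAAAAAAAAAAAAAAAAAAAAAAAAAAAAAAAAAAAAAAAAAAAAAAAAAAAAAAAADAAAAAAAAAAAAAAAHgAAAAAAAAAAAAAAHwAAAAAAAAAAAAAAH4AAAAAAAAAAAAYAD8AAAAAAAAAAAA8AD8AAAAAAAAAAAB8AD8AAAAAAAAAAAD+ADAAAAAAAAAAAAH/AAAAAAAAAAAAAAP/8AAAAAAAAAAAAAMH+AAAAAAAAAAAAAMHgAAAAAAAAAAAAB8PAAAAAAAAAAAAAD+PgAAAAAAAAAAAAH//xAEAAAAAAAAAAH////8AAAAAAAAAAP////8AAAAAAAAAAf////8AAAAAAAAAAf////8AAAAAAAAAAf/P//8AAAAAAAAAAP+P//8AAAAAAAAAAP8Af/8AAAAAAAAAIf8A+A8AAAAAAAAAIf8AAAcAAAAAAAAAMPgAAAMAAAAAAAAAAAAAA4cAAAAAAAAAAAGAB48AAAAAAAAAAAAAD/8AAAAAAAAgAAAAH/8AAAAAAAAYAAAAZ/8AAAAAAAAeAAABgP8AAAAAAAAHwAADAP8AAAAAAAAAAAAGAf8AAAAAAAAAAAAAA58AAAAAAAAAAAkAB4+AAAAAAAAAAD8ADwfAAAAAAAAAAA8APgfgAAAAAAAAAAcAPgPgAADgAgAAGAGAHAPwAAP8B8AAMAAAHAPwAA/8D/gAAAAAHAP4AA/4H/wAAAAAHAP8AB/4PwAAAAAAHgP+AD//wAAAAAAAHwP/AH//AAAAAAAADwf/AP//AAAAAAAAA4f/gP/+AAAAAAAAAYf/AP/+AAAAAAAAAIf/D//8AAAgAAAAAAP/H//4AABgAAAAAAD/H//wAADwAAAAAAD+P/8YAADwAAAAAACef/8IAAHwAAAAAACc//8PgD/wAAAAAADY//+fgPPwAAAAAADw////g//gAAAAAAD/////h78IAAAAAAD////vDn48AAAAAAD////vHH/+AAAAAAAAf//mPP/+AAAAAAAAP/+AfP++AAAAAAA="/>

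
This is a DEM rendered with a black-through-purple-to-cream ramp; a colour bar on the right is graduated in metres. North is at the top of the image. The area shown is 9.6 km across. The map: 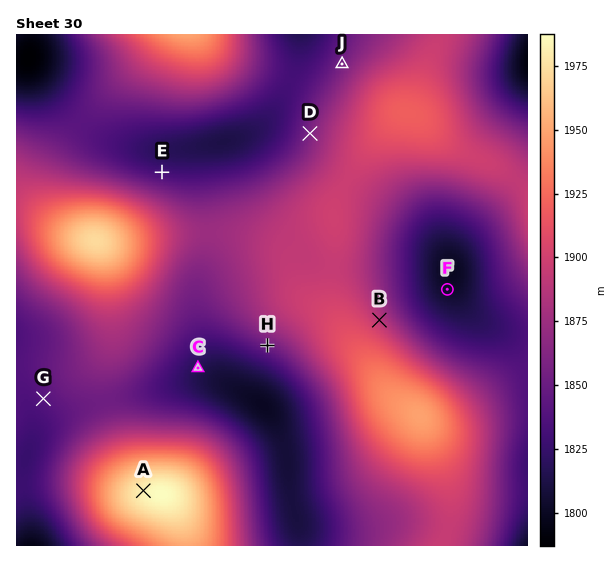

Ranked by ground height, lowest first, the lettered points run C B A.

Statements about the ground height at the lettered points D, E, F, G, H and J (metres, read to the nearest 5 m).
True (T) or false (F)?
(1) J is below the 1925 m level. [T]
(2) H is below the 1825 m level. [F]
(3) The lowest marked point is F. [T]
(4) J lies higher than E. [T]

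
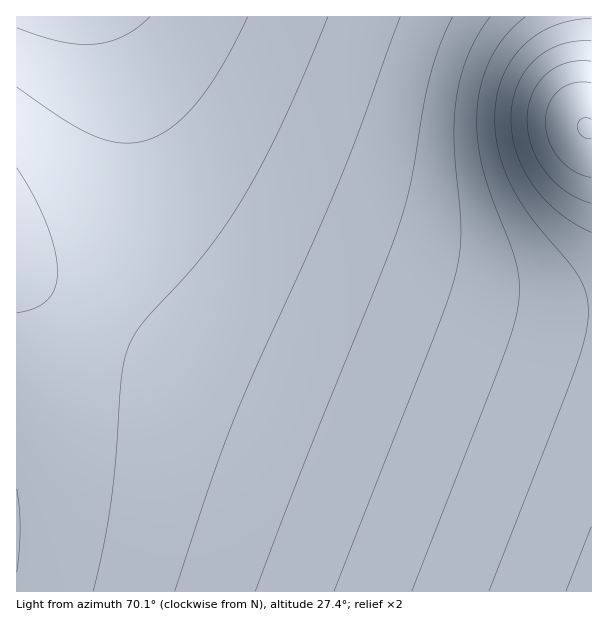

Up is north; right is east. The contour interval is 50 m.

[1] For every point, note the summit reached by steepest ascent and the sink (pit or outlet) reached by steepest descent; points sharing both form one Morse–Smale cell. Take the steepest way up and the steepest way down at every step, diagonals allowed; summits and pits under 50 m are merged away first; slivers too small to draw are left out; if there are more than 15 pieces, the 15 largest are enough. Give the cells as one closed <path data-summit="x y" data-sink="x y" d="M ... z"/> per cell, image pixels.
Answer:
<path data-summit="591 591" data-sink="69 17" d="M110 16l-7 1 15 43 12 65 2 57-4 30-14 60-24 51-36 49-38 36 0 183 575 1 1-280-65-4-33-6-44-12-58-20-77-32-76-39-33-24-34-37-20-31-38-87z"/><path data-summit="587 128" data-sink="69 17" d="M591 16l-481 1 42 90 20 31 34 37 33 24 76 39 77 32 58 20 44 12 33 6 31 4 33 0z"/><path data-summit="587 128" data-sink="69 17" d="M102 16l-86 1 1 391 37-36 31-42 23-43 16-51 8-54-2-57-12-65-9-30z"/>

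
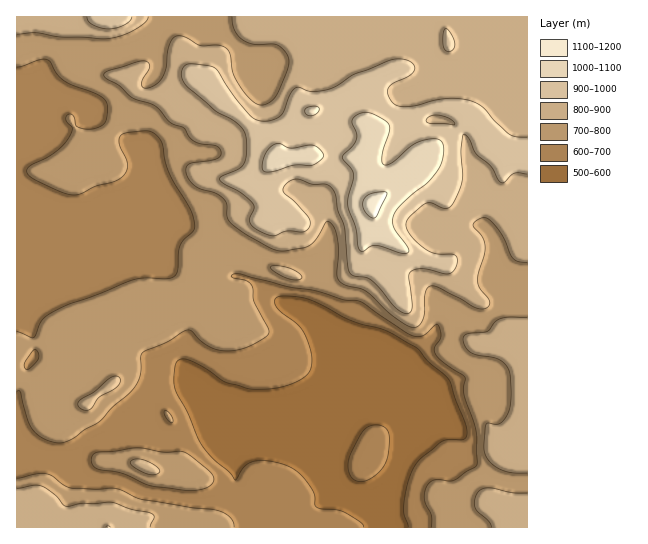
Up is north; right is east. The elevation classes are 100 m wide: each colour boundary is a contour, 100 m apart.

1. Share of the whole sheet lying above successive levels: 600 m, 87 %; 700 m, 64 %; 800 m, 37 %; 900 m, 14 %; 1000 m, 3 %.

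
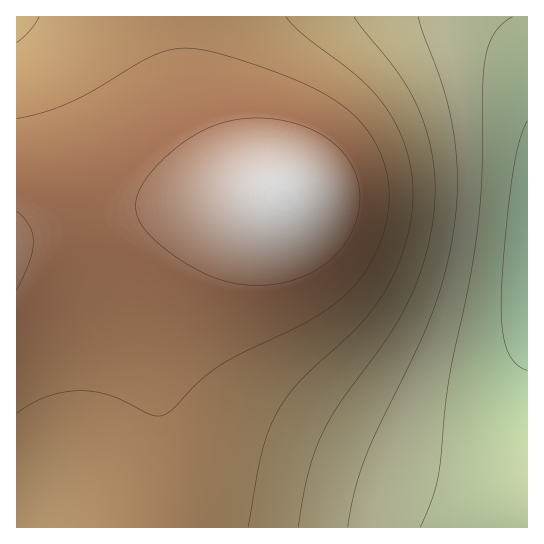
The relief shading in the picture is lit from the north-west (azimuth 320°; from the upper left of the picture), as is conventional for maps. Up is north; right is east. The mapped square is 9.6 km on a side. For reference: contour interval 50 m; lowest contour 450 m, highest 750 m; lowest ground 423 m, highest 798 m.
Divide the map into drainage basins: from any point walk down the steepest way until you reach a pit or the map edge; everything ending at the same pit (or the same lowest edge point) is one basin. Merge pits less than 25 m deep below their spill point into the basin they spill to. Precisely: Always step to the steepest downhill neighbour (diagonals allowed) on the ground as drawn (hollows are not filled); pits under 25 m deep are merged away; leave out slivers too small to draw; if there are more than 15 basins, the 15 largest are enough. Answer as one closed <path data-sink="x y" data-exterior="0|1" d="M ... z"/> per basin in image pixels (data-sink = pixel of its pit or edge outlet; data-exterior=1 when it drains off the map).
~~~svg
<path data-sink="527 254" data-exterior="1" d="M527 16l-354 1 2 29 9 45 9 27 14 25 10 15 26 25 20 10 20 5-30 6-43 21-30 28-16 29-7 25-2 23 1 53 8 75-1 70 365-1z"/><path data-sink="30 527" data-exterior="1" d="M271 199l-52 1-58 7-78 14-67 17 1 290 146-1 1-69-9-93 0-35 6-40 6-15 13-22 19-20 22-14 18-10z"/><path data-sink="17 17" data-exterior="1" d="M173 16l-157 1 1 220 85-20 59-10 58-7 57-2-29-13-9-6-21-21-14-21-12-26-12-41z"/>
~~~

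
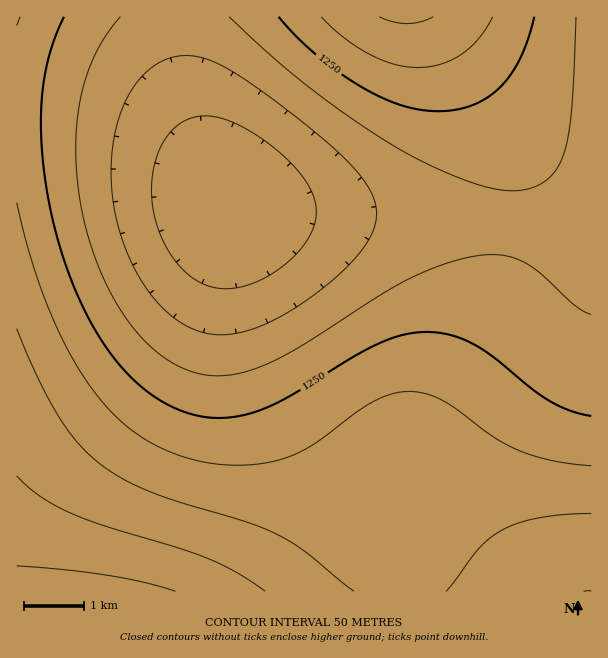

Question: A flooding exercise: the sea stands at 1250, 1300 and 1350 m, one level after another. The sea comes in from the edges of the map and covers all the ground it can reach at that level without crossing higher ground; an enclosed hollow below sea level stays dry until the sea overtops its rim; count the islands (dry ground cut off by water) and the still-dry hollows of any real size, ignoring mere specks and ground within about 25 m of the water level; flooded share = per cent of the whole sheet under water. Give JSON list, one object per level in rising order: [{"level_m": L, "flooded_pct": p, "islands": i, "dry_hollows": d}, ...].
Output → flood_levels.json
[{"level_m": 1250, "flooded_pct": 53, "islands": 0, "dry_hollows": 0}, {"level_m": 1300, "flooded_pct": 68, "islands": 0, "dry_hollows": 0}, {"level_m": 1350, "flooded_pct": 87, "islands": 0, "dry_hollows": 0}]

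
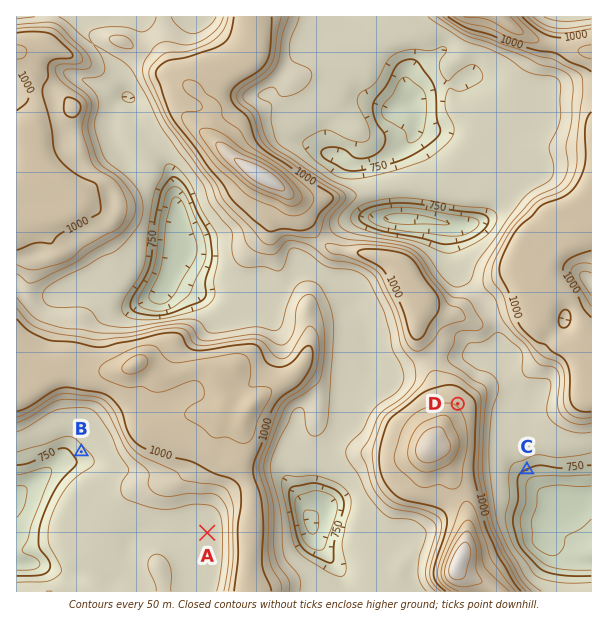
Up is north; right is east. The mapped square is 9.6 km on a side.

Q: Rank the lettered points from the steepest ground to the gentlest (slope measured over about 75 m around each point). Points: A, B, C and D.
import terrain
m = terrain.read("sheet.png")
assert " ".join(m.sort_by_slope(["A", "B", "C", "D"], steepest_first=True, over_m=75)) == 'C B D A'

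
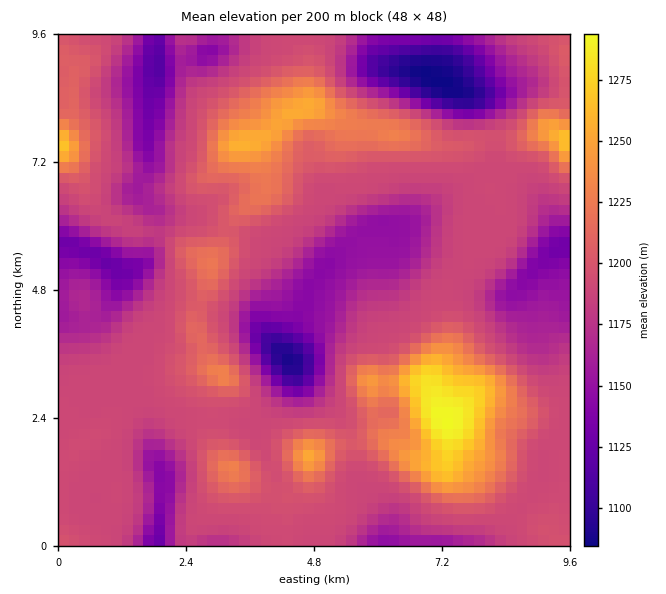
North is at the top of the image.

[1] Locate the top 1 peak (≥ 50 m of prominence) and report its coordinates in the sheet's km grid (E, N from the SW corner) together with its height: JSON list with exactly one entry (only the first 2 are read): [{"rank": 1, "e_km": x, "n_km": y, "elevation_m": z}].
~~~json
[{"rank": 1, "e_km": 7.29, "n_km": 2.34, "elevation_m": 1294}]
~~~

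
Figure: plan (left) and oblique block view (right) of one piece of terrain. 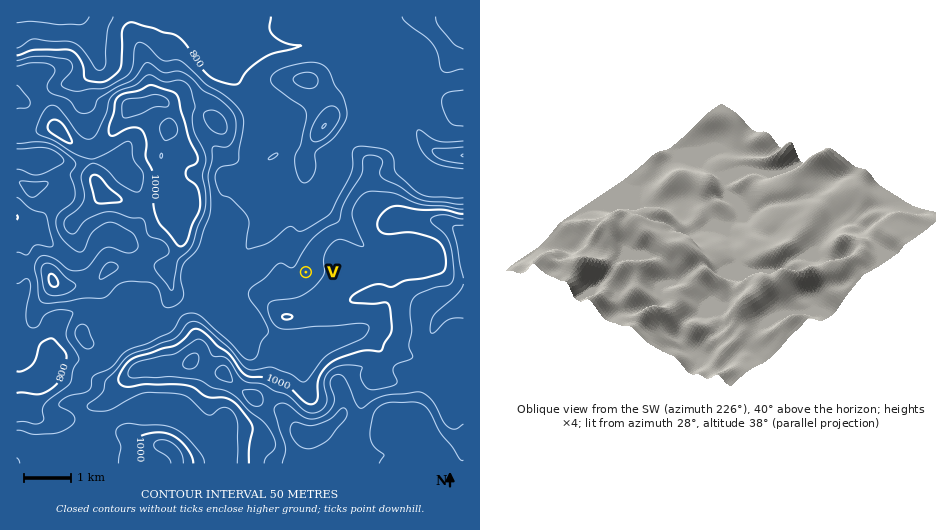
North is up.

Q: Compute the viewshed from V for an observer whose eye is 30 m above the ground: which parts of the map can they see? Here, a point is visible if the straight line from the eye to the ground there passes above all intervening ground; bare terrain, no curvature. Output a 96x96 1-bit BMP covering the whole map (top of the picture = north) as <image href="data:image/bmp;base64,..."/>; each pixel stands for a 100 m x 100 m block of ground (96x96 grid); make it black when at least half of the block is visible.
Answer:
<image width="96" height="96" href="data:image/bmp;base64,Qk2+BAAAAAAAAD4AAAAoAAAAYAAAAGAAAAABAAEAAAAAAIAEAAATCwAAEwsAAAIAAAAAAAAA////AAAAAAAAAAAAAAAAAAAAAAAAAAAAAAAAAAAAAAAAAAAAAAAAAAAAAAAAAAAAAAAAAAAAAAAAAAAAAAAAAAAAAAAAAAAAAAAAAAAAAAAAAAAAAAAAAwAAAAAAAAAAAAAAD8AIAAAAAAAAAAAAH/AIAAAAAAAAAAAAP/gYAAAAAAAAAAAAPHgcAAAAAAAAAAAAeBgeAAAAAAAAAAAB8AAf/wAAAAAAAAAH4AAP/wAAAAAAAAAcAAAD/gAAAAAAAAB4AAAAAAAAAAAAAADwAAAAAAAAAAAAAAOAADgAAAAAAAAAAAMAAD4AAAAAAAAAAAcAAB4AAAAAAAAAAA4AAA8AAAAAAAA4A/4AAAAAAAAAAAAAA/4AAAAAAAAAAAAAA/wAAAAAAAAAAMAAA/wAAAAAAAAAAfAAA/gAAAAAAAAAA/gAA/AAAAAAAwAAA/wAA+AAAAAAAwAAA/wAA+AAAAAAA4AAA8AAB8AAAAAAA4AAAAAAB4AAAAAAB8AAAAAAD4AAAAAAB8AAAAAAXwAA/AAAD/AAAAAAfwAB/8AAD/4AAAAAfwAD//gAH/8AAAAAf4AH//4AH/8AQAAAf8AP//+AH/8A4AAAf+Af///wH+8AwAAAf/g////4H/8AgAAAf/x////wAH8AAAAA//57///gAA8AAAAA///x//+AAAcAAAAA///x//+AAAcAAAAAf//5//8AAAcAAAAAP//5//4AAA8AAAAAH//4//wAAA8AAAAAH//4+fgAAA8AAAAAH//4+DADAB8AAAAAH//4eAAP8H8AAAAAH//4eAA///8AAAAAH//8eAA///4AAAAAH///+AB///gAAAAAH////AD//+AAAAAAH////AH5AAAAAAAAB////AHgAAAAAAAAA////gHAAAAAAAAAA////gHAAAAAAAAAA////wCAAAAAAAAAA////4CAAAAAAAAAA////4AAAAAAAAAAA////8AAAAAAAAAAh////+AAAAAAAAAB/////+AgAAAAAAAB//////BwAAAAAAAB//////h4AAAAAAAB///H8HzgAAAAAAAB//+B8P/AAAAAAAAA//+AYf+AAAAAAAAA//+AA/8AAAAAAAAA///AA/4AAAAAAAAA///AA/4AAAAAAAAAf//AAP8AAAAAAAAAP//gAD+AAAAAAAAAPw/wYB/AAAAAAAAAPgfw8AfgAAAAAAAAfgBx+ADgAAAAAAAA/AAT/ADwAAAAAAAD/AA//gB4AAAAAAAAPAB//gB8AAAAAAAAGAD//wB+AAAAAAAACAD//wA8AAAAAAAAAAD//wAAAAAAAAAAAAB//wAAAAAAAAAAAAAAAAAgAAAAAAAAAAMAAAA4AAAAAAAAAAcAAAA8AAAAAAAAAAcAAAA/AAAAAAAAAA+AAAAfwAAAAAAAAA+AAAAf4AAAAAAAAB+AAAAf8AwAAAAAAB+AAAAf+B4AAAAAAD/AAAAf//8AAAAAAH/AAAAf//8AAAAAAH/AAAAf//8AAAAAAP/AAAAf//8AAAAAAP/AAAAP//8="/>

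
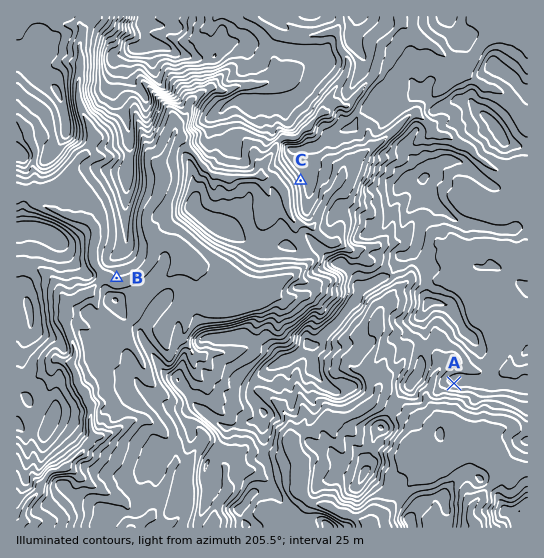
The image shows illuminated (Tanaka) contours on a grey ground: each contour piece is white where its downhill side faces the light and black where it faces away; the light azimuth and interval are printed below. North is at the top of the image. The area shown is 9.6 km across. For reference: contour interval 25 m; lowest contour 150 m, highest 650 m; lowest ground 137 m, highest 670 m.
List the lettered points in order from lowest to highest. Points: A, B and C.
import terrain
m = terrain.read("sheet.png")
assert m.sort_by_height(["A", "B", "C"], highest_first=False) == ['B', 'C', 'A']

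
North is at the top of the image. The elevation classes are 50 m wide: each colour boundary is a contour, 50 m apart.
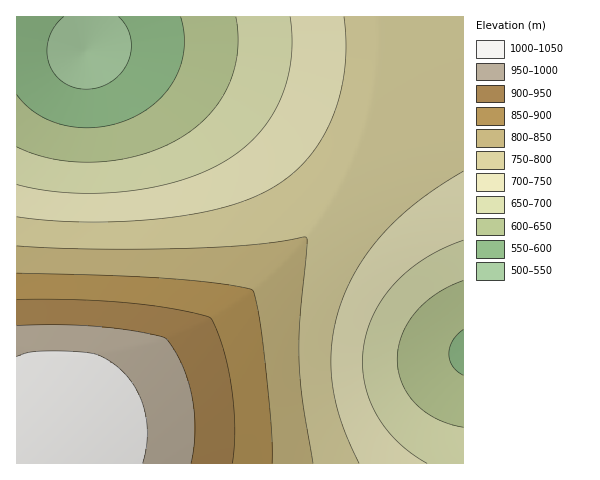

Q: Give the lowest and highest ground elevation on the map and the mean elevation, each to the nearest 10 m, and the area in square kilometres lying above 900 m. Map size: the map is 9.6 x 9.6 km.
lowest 510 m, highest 1050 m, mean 770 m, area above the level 15.5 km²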